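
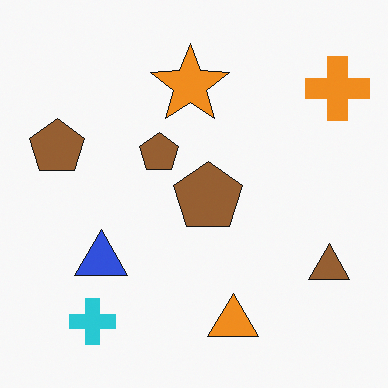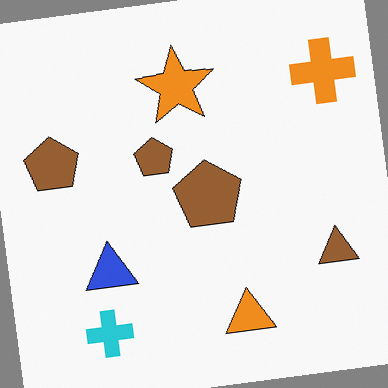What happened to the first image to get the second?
Rotated counter-clockwise by a few degrees.

Every shape is tilted by the same angle and the image corners show triangular fill wedges — a whole-image rotation by a non-right angle.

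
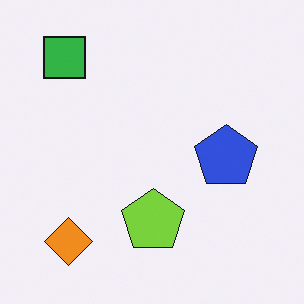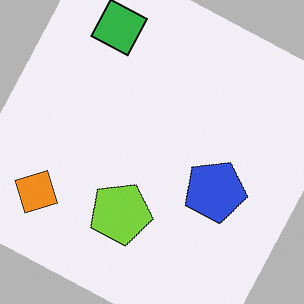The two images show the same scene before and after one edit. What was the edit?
Rotated clockwise by a clearly visible amount.

Every shape is tilted by the same angle and the image corners show triangular fill wedges — a whole-image rotation by a non-right angle.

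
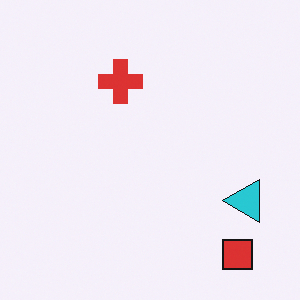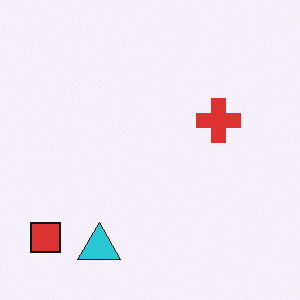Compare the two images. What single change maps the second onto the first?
Rotated 90° counter-clockwise.

The red square sits in the bottom-left of the second image and the bottom-right of the first — consistent with a whole-image 90° counter-clockwise rotation.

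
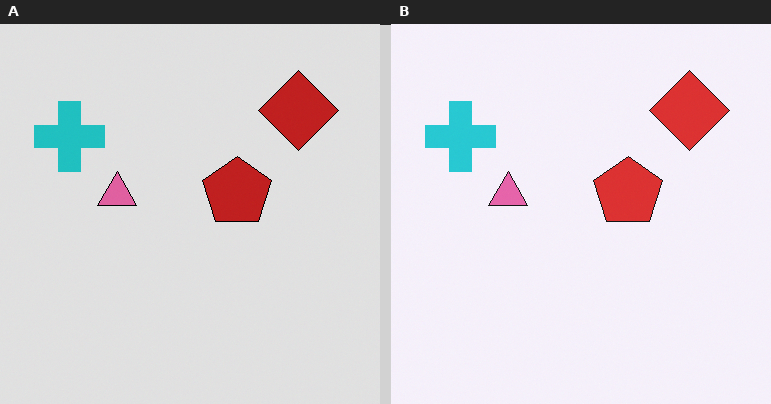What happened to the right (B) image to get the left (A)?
It was moderately posterized.

Each flat color has snapped to a coarser quantized level — most visibly, the near-white background has dropped to a flat grey.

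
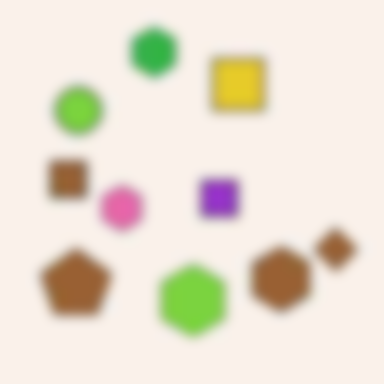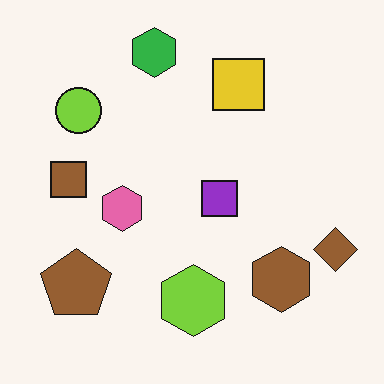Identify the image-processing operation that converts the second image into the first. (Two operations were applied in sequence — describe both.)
The image was heavily JPEG-compressed with obvious blocking artifacts, then strongly gaussian-blurred.

Blocky 8×8 compression artifacts appear around shape edges and the flat background shows ringing — characteristic JPEG degradation. Shape edges and outlines are uniformly softened across the whole image.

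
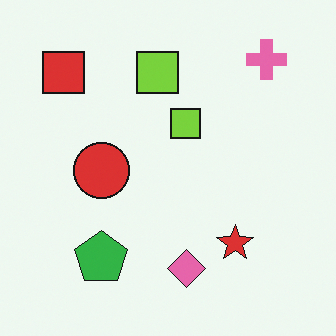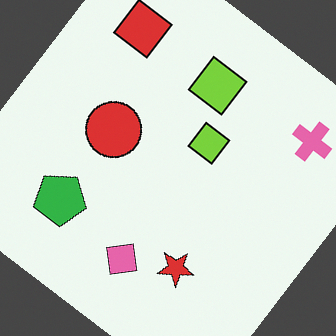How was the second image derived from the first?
It was rotated clockwise by a large amount — several tens of degrees.

Every shape is tilted by the same angle and the image corners show triangular fill wedges — a whole-image rotation by a non-right angle.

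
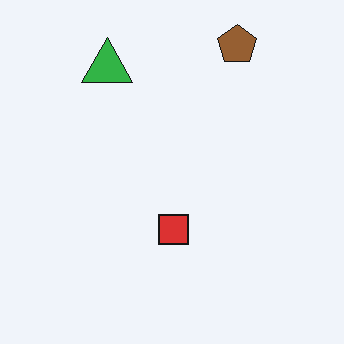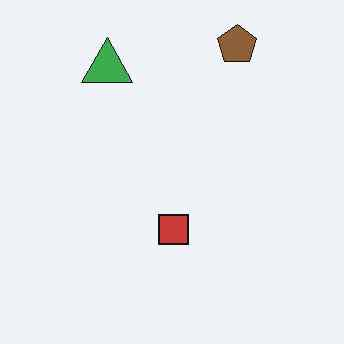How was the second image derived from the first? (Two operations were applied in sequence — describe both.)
The second image is the first JPEG-compressed with visible artifacts, then slightly desaturated.

Blocky 8×8 compression artifacts appear around shape edges and the flat background shows ringing — characteristic JPEG degradation. All colors are more muted and greyish — a global saturation change.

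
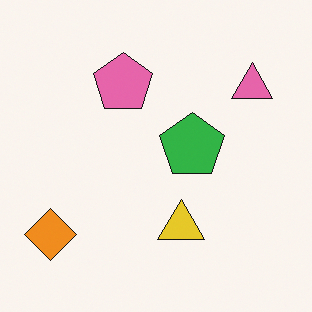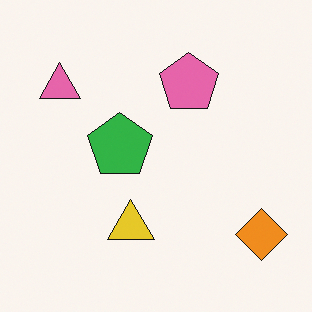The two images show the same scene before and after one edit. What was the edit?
The image was flipped horizontally (left ↔ right).

The orange diamond is in the bottom-left of the first image and the bottom-right of the second — shapes on opposite sides of the vertical midline have swapped in a mirror flip.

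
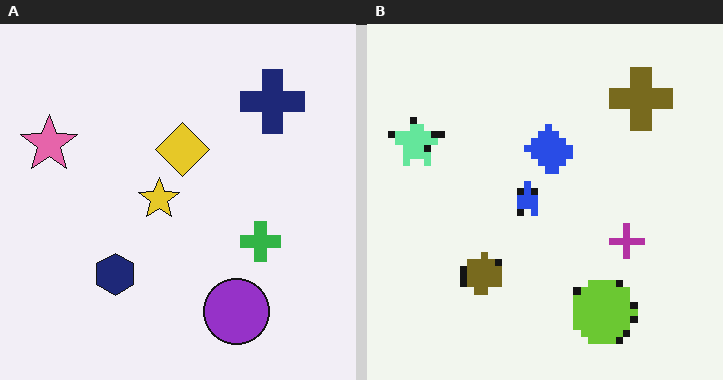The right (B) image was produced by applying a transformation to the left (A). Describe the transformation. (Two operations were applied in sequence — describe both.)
Hue-shifted by a large amount, then moderately pixelated.

Every shape's color has rotated by the same amount around the hue wheel — a uniform hue shift. Shapes are reduced to large square blocks; fine edges and outlines are lost — a downscale-then-upscale (mosaic) effect.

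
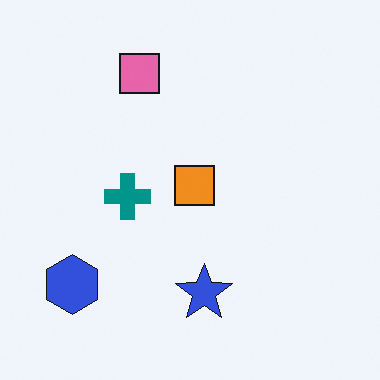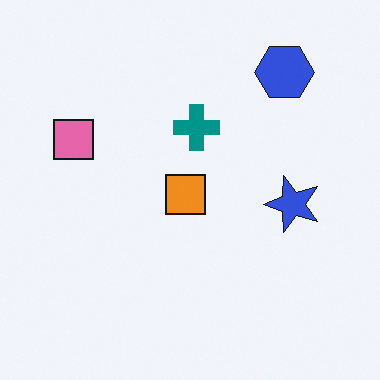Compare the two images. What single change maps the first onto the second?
The second image is the first transposed (reflected across the top-left ↔ bottom-right diagonal).

Shapes have swapped their row and column positions — what was in the top-right is now in the bottom-left — a diagonal reflection.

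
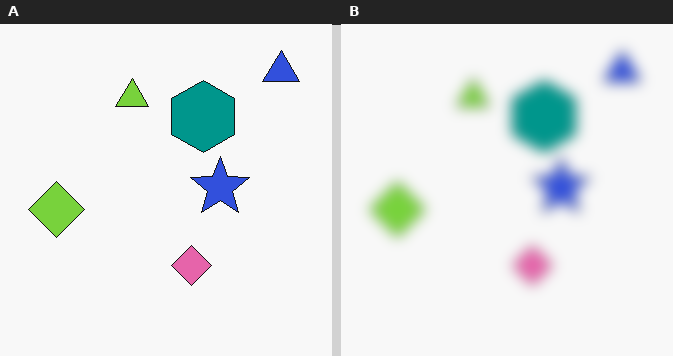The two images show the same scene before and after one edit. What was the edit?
The image was heavily blurred.

Shape edges and outlines are uniformly softened across the whole image.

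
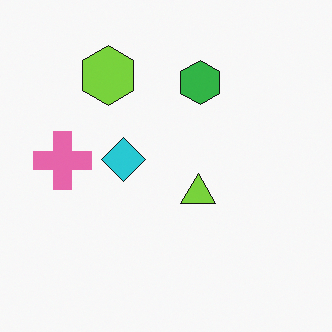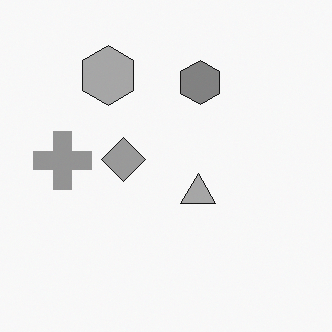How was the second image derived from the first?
Converted to grayscale.

All color is removed — every shape is now a shade of grey.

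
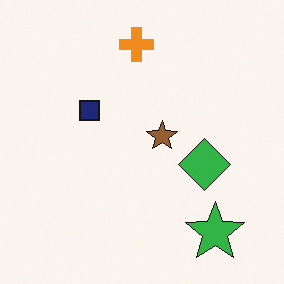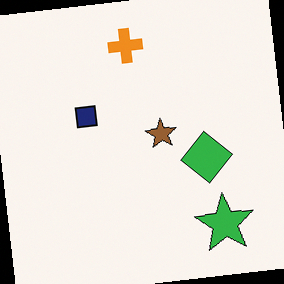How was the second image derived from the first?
This is the original image rotated counter-clockwise by a small amount.

Every shape is tilted by the same angle and the image corners show triangular fill wedges — a whole-image rotation by a non-right angle.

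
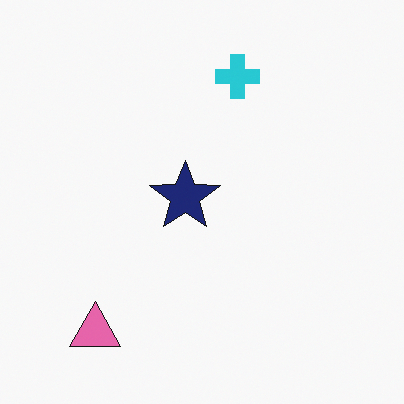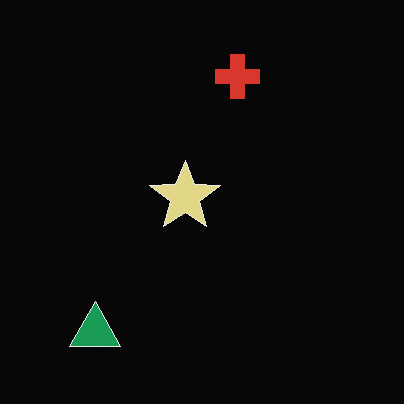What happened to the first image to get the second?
The transformation is: color-inverted (negative).

The light background has become dark and every shape's color is its complement — a photographic negative.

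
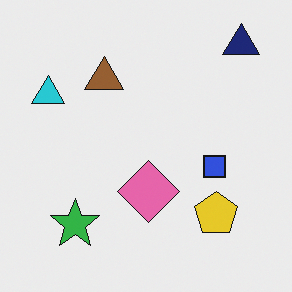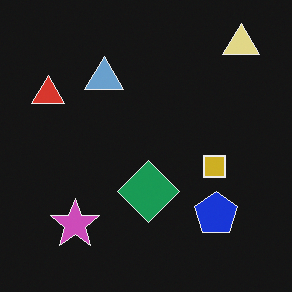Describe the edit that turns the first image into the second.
It was color-inverted (negative).

The light background has become dark and every shape's color is its complement — a photographic negative.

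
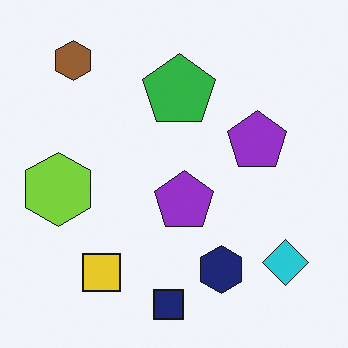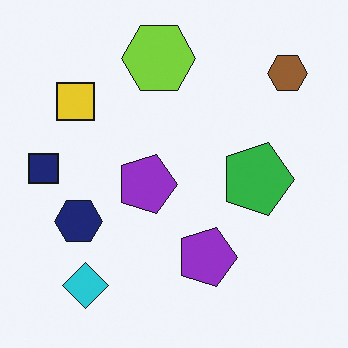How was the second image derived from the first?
It was rotated 90° clockwise.

The brown hexagon sits in the top-left of the first image and the top-right of the second — consistent with a whole-image 90° clockwise rotation.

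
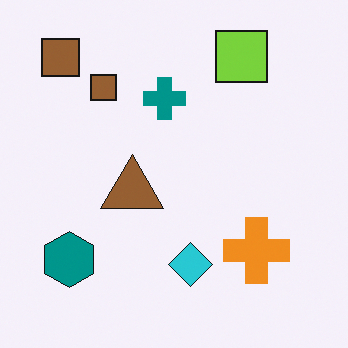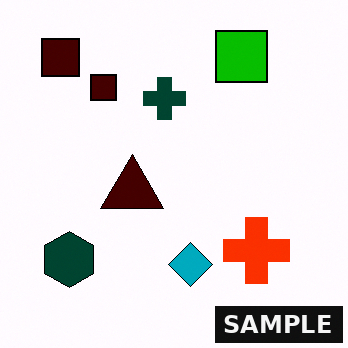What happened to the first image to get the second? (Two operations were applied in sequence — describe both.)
The image was boosted in contrast, then watermarked with the text "SAMPLE" in the lower-right corner.

Tones are pushed away from mid-grey across the whole image — a global contrast change. A dark label reading "SAMPLE" appears in the lower-right corner.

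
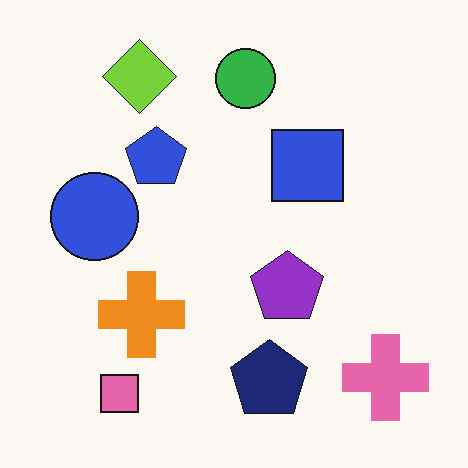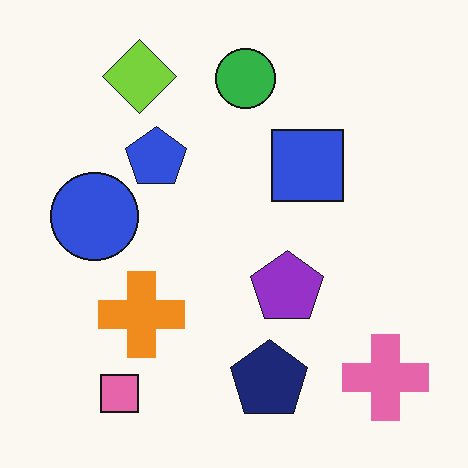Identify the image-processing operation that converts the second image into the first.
It was JPEG-compressed with visible artifacts.

Blocky 8×8 compression artifacts appear around shape edges and the flat background shows ringing — characteristic JPEG degradation.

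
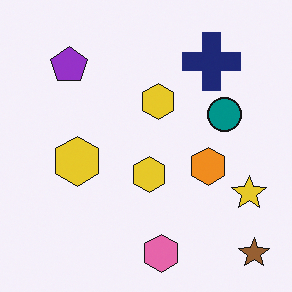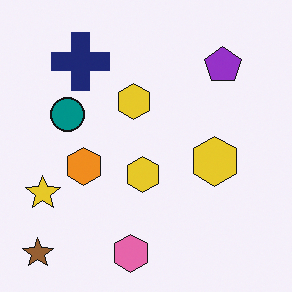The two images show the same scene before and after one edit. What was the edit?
The second image is the first flipped horizontally (left ↔ right).

The brown star is in the bottom-right of the first image and the bottom-left of the second — shapes on opposite sides of the vertical midline have swapped in a mirror flip.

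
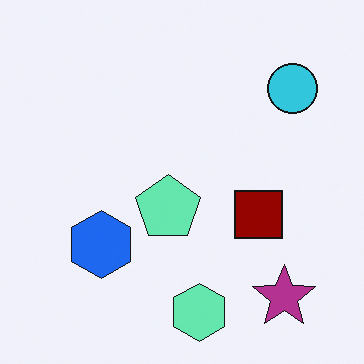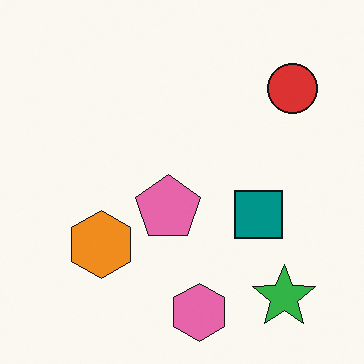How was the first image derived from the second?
It was hue-shifted through roughly half the color wheel.

Every shape's color has rotated by the same amount around the hue wheel — a uniform hue shift.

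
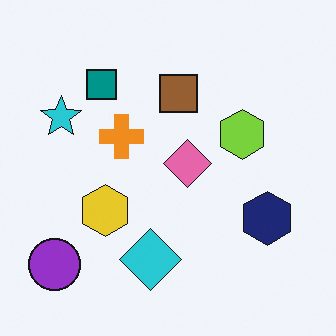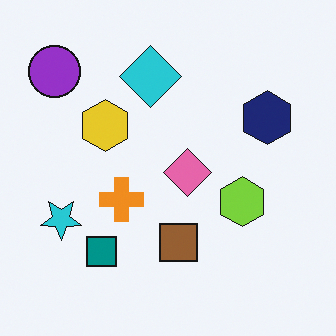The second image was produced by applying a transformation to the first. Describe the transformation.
The transformation is: flipped vertically (top ↔ bottom).

The purple circle is in the bottom-left of the first image and the top-left of the second — shapes on opposite sides of the horizontal midline have swapped in a mirror flip.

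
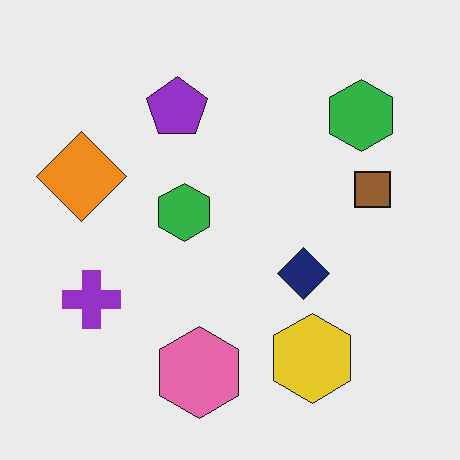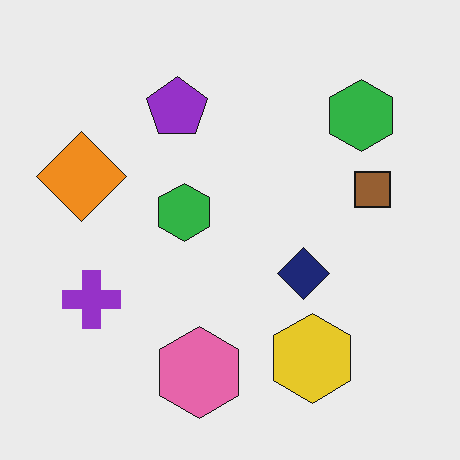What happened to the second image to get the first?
The image was JPEG-compressed with visible artifacts.

Blocky 8×8 compression artifacts appear around shape edges and the flat background shows ringing — characteristic JPEG degradation.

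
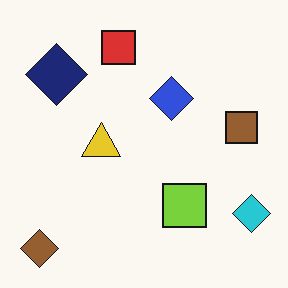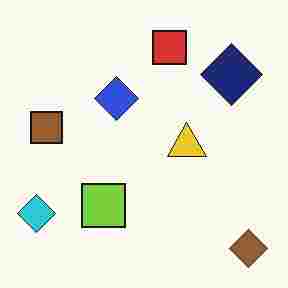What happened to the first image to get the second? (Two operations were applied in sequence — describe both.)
The second image is the first heavily JPEG-compressed with obvious blocking artifacts, then flipped horizontally (left ↔ right).

Blocky 8×8 compression artifacts appear around shape edges and the flat background shows ringing — characteristic JPEG degradation. The cyan diamond is in the bottom-right of the first image and the bottom-left of the second — shapes on opposite sides of the vertical midline have swapped in a mirror flip.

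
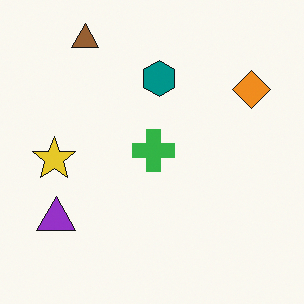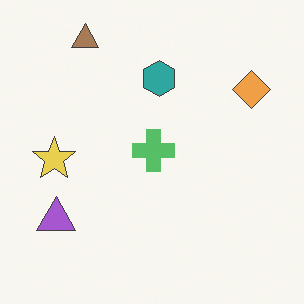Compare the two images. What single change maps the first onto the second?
The transformation is: given slightly reduced contrast.

Tones are pushed toward mid-grey across the whole image — a global contrast change.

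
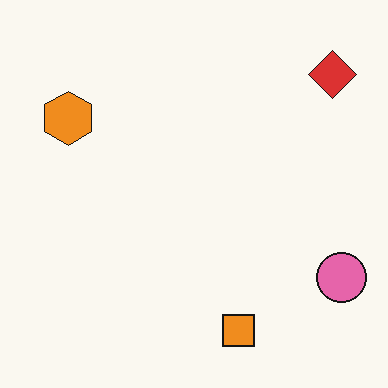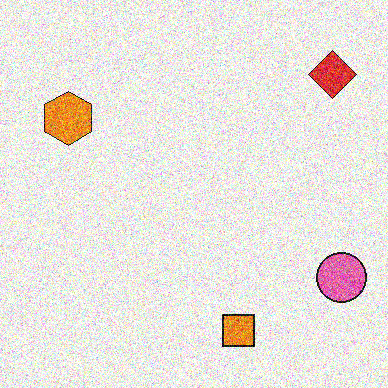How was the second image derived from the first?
Degraded with a thick layer of grain.

Random speckle covers the whole image, including the flat background.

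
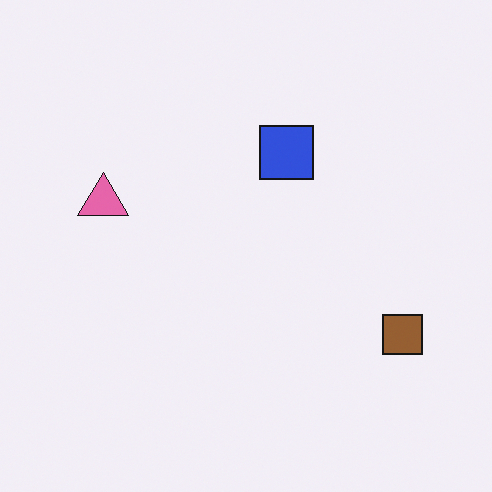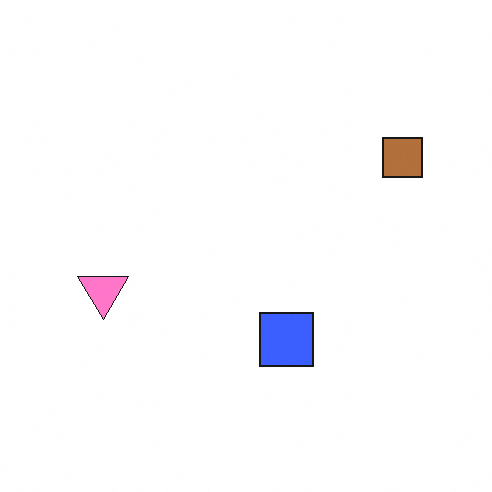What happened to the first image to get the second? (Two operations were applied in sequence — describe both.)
The second image is the first flipped vertically (top ↔ bottom), then slightly brightened.

The blue square is in the top of the first image and the bottom of the second — shapes on opposite sides of the horizontal midline have swapped in a mirror flip. Every pixel — background and shapes alike — is uniformly brightened.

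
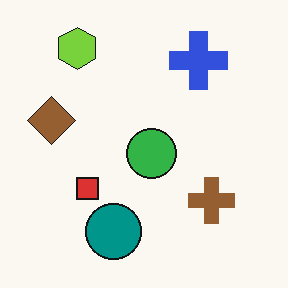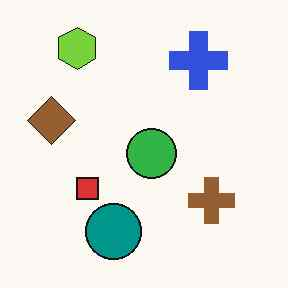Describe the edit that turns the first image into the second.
This is the original image JPEG-compressed with visible artifacts.

Blocky 8×8 compression artifacts appear around shape edges and the flat background shows ringing — characteristic JPEG degradation.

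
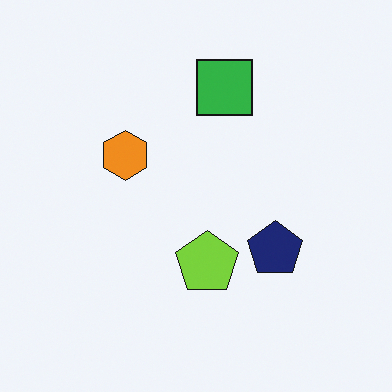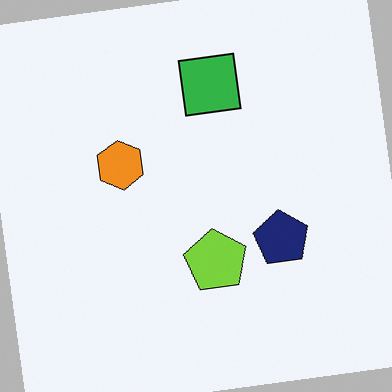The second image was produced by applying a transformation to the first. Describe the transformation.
This is the original image rotated counter-clockwise by a slight angle.

Every shape is tilted by the same angle and the image corners show triangular fill wedges — a whole-image rotation by a non-right angle.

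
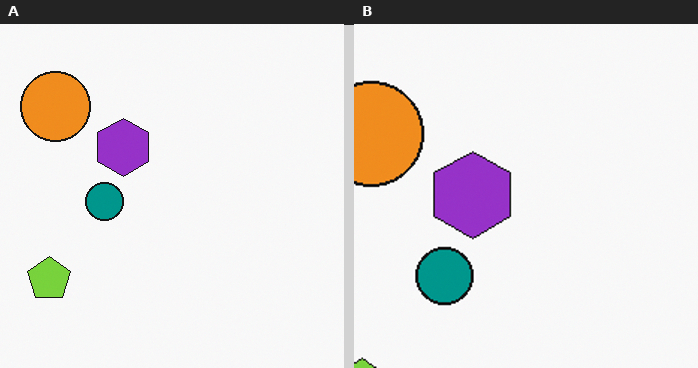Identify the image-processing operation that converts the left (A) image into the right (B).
The transformation is: cropped slightly and scaled back up.

The visible shapes are larger and the field of view is narrower; shapes near the original edges may be partly or wholly outside the frame — a crop-and-rescale.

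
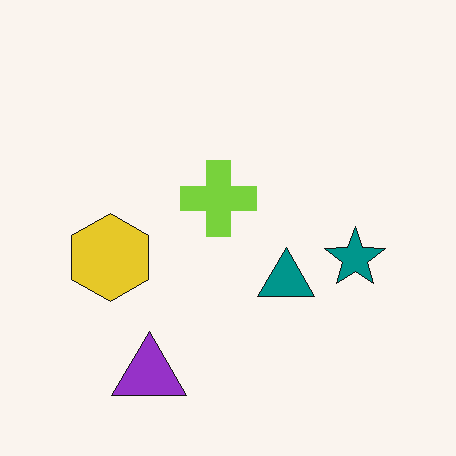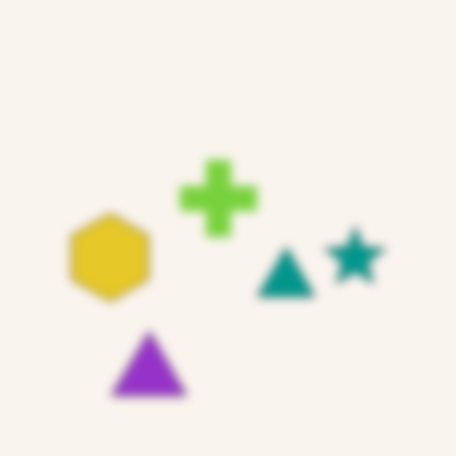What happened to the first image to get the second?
The second image is the first strongly gaussian-blurred.

Shape edges and outlines are uniformly softened across the whole image.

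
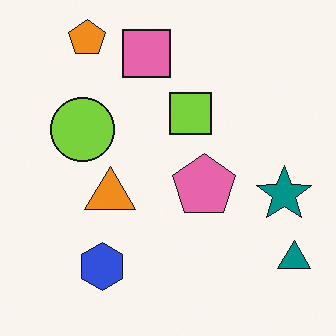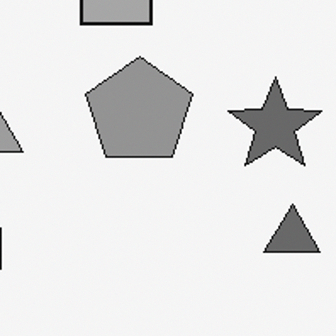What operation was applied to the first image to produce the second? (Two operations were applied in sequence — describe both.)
The image was converted to grayscale, then cropped tightly and scaled back up.

All color is removed — every shape is now a shade of grey. The visible shapes are larger and the field of view is narrower; shapes near the original edges may be partly or wholly outside the frame — a crop-and-rescale.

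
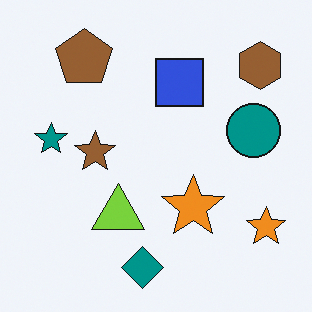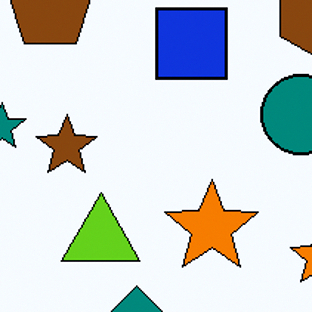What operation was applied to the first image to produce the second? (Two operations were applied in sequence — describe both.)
The transformation is: cropped slightly and scaled back up, then given slightly increased contrast.

The visible shapes are larger and the field of view is narrower; shapes near the original edges may be partly or wholly outside the frame — a crop-and-rescale. Tones are pushed away from mid-grey across the whole image — a global contrast change.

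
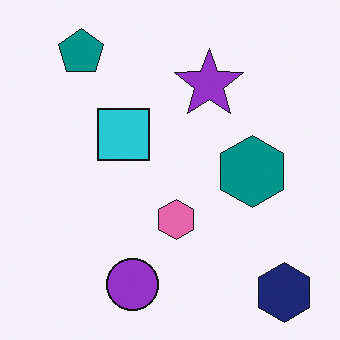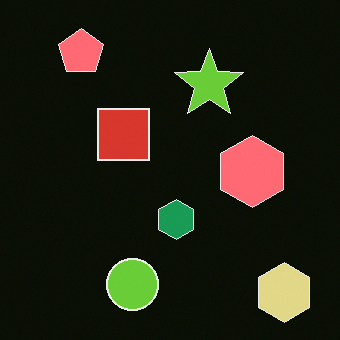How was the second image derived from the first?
The second image is the first color-inverted (negative).

The light background has become dark and every shape's color is its complement — a photographic negative.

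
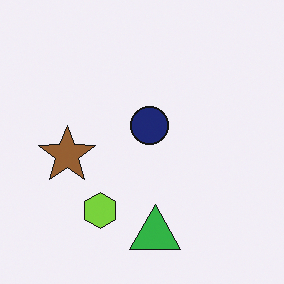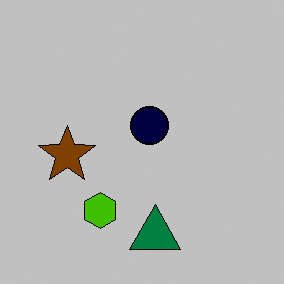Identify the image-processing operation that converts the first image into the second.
This is the original image aggressively posterized.

Each flat color has snapped to a coarser quantized level — most visibly, the near-white background has dropped to a flat grey.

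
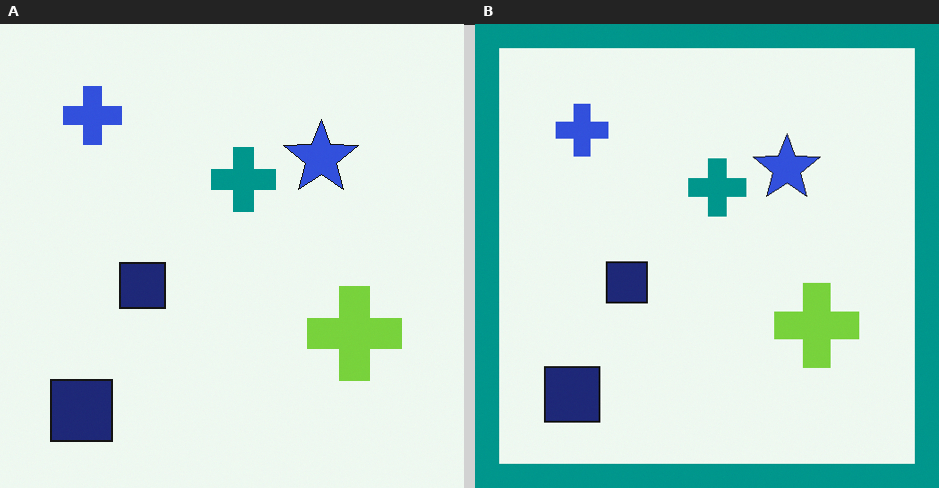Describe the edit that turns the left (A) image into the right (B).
The right (B) image is the left (A) framed with a teal border.

A solid teal frame runs around the edge of the right (B) image, with the content slightly shrunk inside it.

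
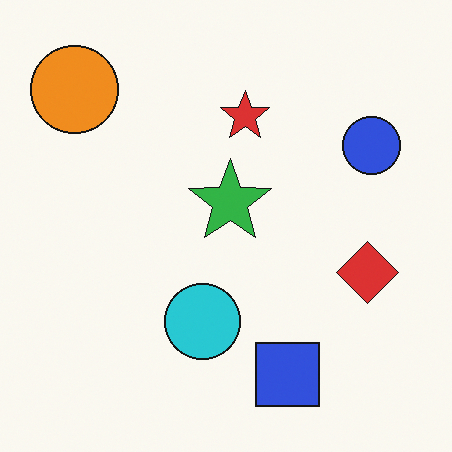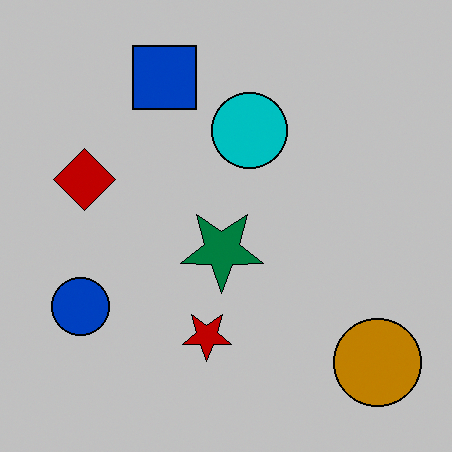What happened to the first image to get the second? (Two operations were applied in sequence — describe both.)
This is the original image aggressively posterized, then rotated 180°.

Each flat color has snapped to a coarser quantized level — most visibly, the near-white background has dropped to a flat grey. The orange circle sits in the top-left of the first image and the bottom-right of the second — consistent with a whole-image 180° rotation.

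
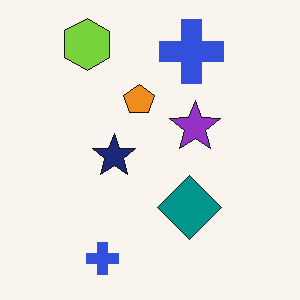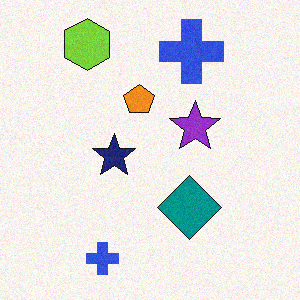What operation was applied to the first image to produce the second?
This is the original image degraded with subtle gaussian noise.

Random speckle covers the whole image, including the flat background.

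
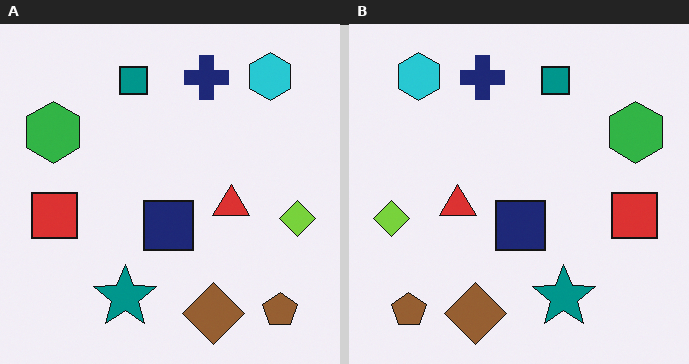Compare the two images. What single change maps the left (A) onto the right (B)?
It was flipped horizontally (left ↔ right).

The lime diamond is in the right of the left (A) image and the left of the right (B) — shapes on opposite sides of the vertical midline have swapped in a mirror flip.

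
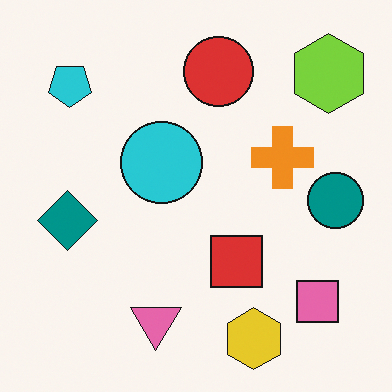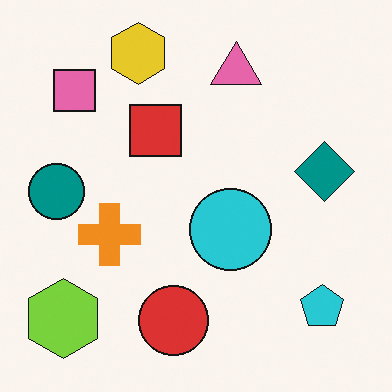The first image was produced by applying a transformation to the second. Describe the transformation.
This is the original image rotated 180°.

The lime hexagon sits in the bottom-left of the second image and the top-right of the first — consistent with a whole-image 180° rotation.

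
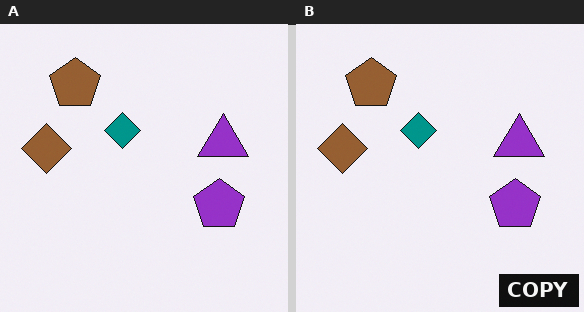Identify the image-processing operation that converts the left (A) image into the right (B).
The image was watermarked with the text "COPY" in the lower-right corner.

A dark label reading "COPY" appears in the lower-right corner.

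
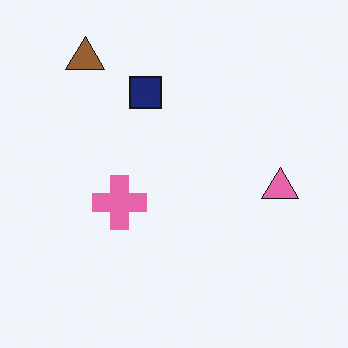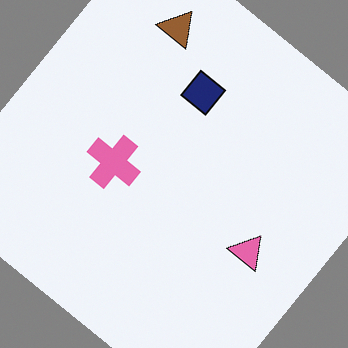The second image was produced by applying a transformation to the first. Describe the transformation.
Rotated clockwise by a large amount — several tens of degrees.

Every shape is tilted by the same angle and the image corners show triangular fill wedges — a whole-image rotation by a non-right angle.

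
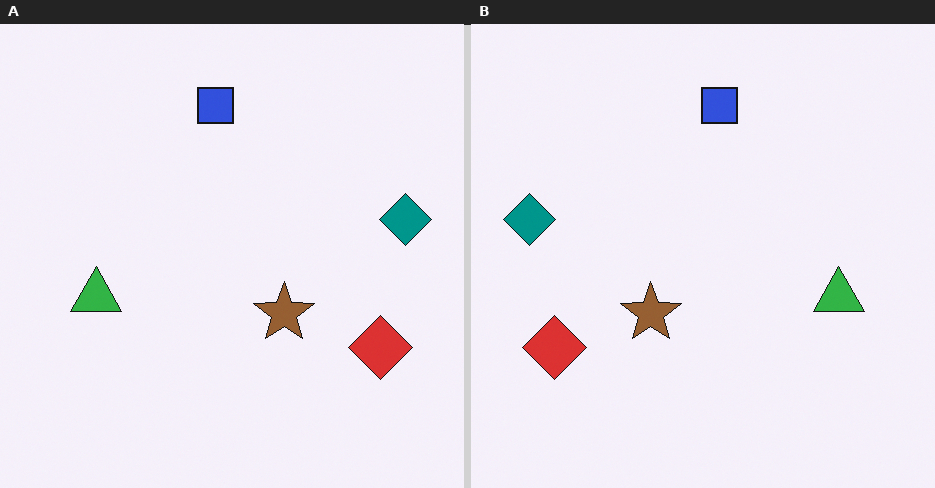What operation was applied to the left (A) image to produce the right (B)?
It was flipped horizontally (left ↔ right).

The teal diamond is in the right of the left (A) image and the left of the right (B) — shapes on opposite sides of the vertical midline have swapped in a mirror flip.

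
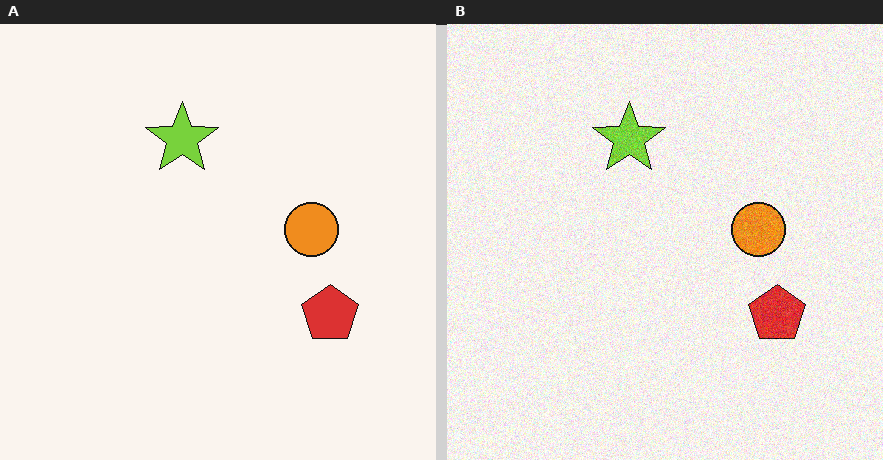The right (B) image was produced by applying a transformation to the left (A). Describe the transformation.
Degraded with visible gaussian noise.

Random speckle covers the whole image, including the flat background.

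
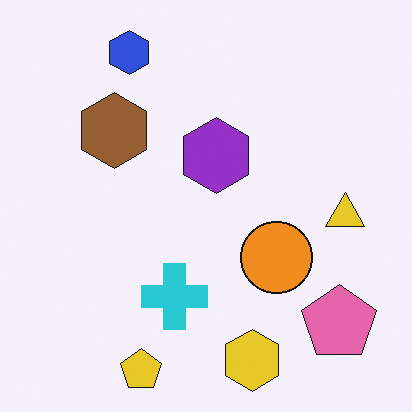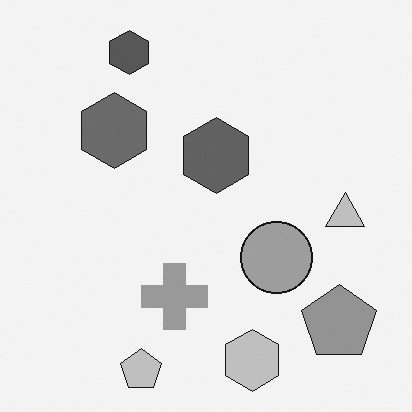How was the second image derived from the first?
The second image is the first converted to grayscale.

All color is removed — every shape is now a shade of grey.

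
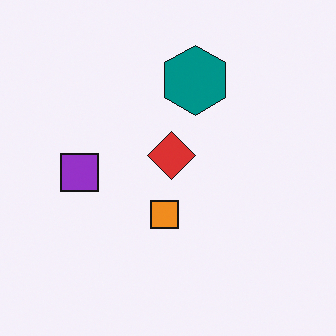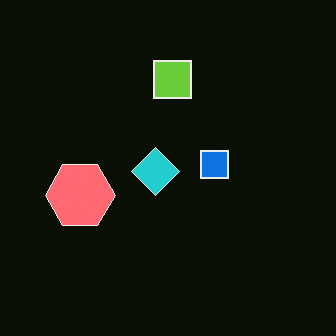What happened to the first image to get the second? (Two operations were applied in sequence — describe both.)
The transformation is: transposed (reflected across the top-left ↔ bottom-right diagonal), then color-inverted (negative).

Shapes have swapped their row and column positions — what was in the top-right is now in the bottom-left — a diagonal reflection. The light background has become dark and every shape's color is its complement — a photographic negative.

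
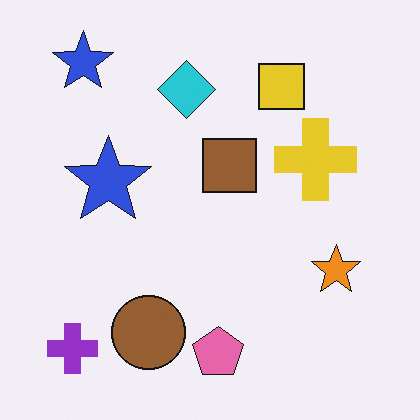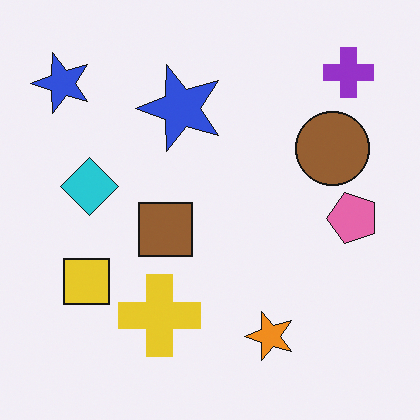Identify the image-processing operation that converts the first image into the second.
This is the original image transposed (reflected across the top-left ↔ bottom-right diagonal).

Shapes have swapped their row and column positions — what was in the top-right is now in the bottom-left — a diagonal reflection.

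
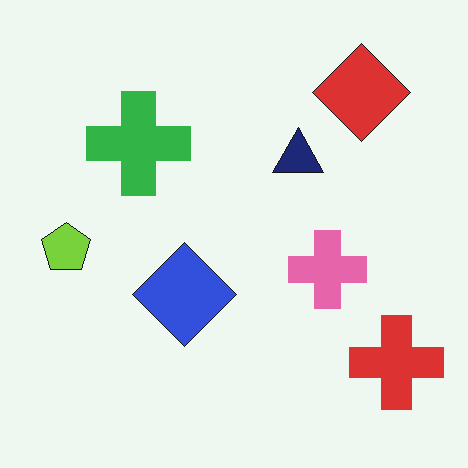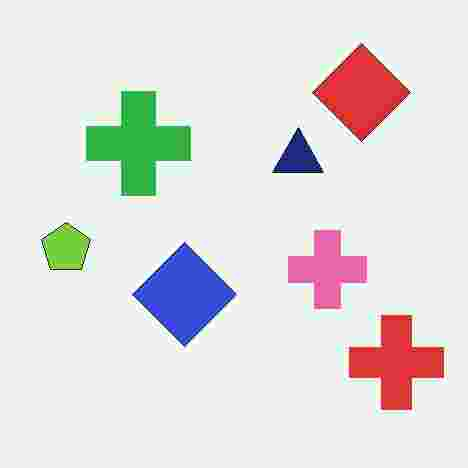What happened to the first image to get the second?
It was heavily JPEG-compressed with obvious blocking artifacts.

Blocky 8×8 compression artifacts appear around shape edges and the flat background shows ringing — characteristic JPEG degradation.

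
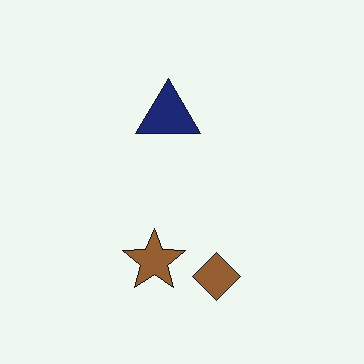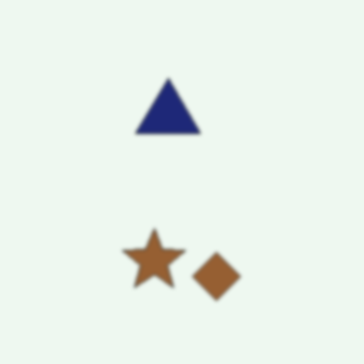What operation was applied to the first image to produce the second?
This is the original image lightly blurred.

Shape edges and outlines are uniformly softened across the whole image.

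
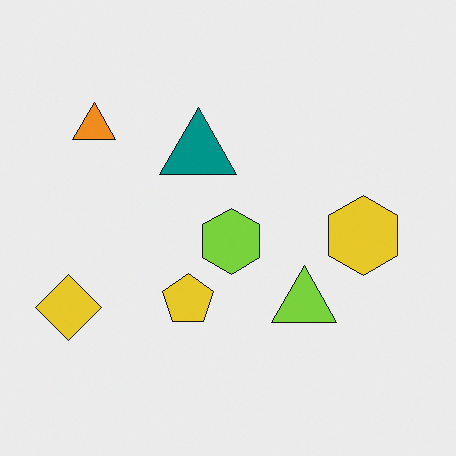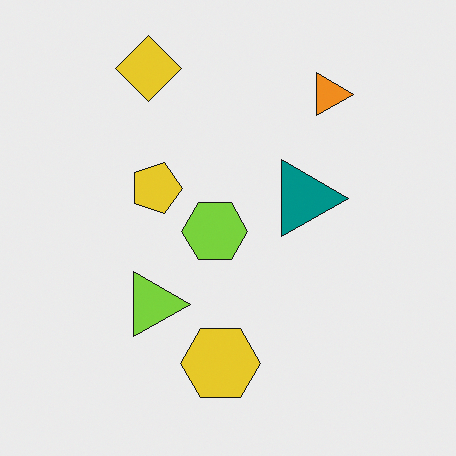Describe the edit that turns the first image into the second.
The transformation is: rotated 90° clockwise.

The yellow diamond sits in the bottom-left of the first image and the top-left of the second — consistent with a whole-image 90° clockwise rotation.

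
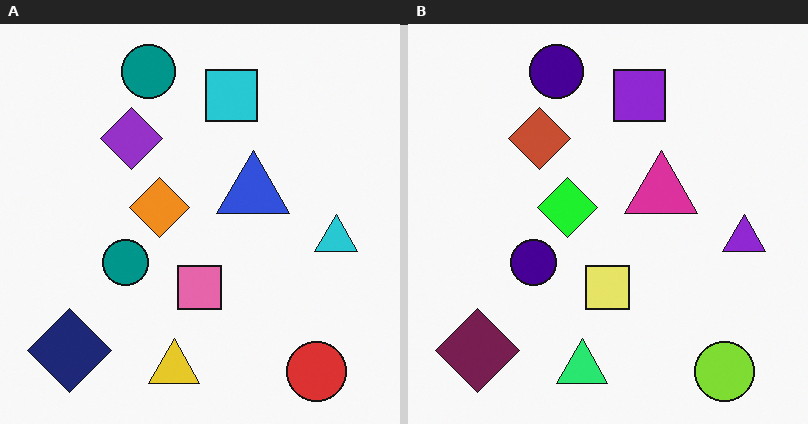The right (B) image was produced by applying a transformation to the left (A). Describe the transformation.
It was hue-shifted by a moderate amount.

Every shape's color has rotated by the same amount around the hue wheel — a uniform hue shift.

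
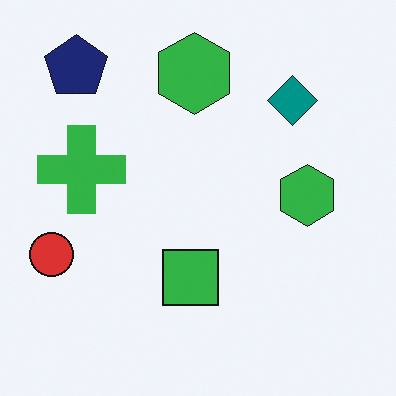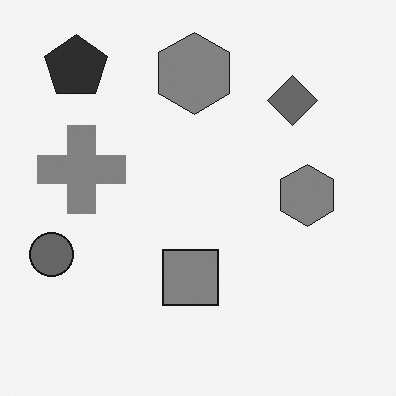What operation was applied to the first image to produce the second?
It was converted to grayscale.

All color is removed — every shape is now a shade of grey.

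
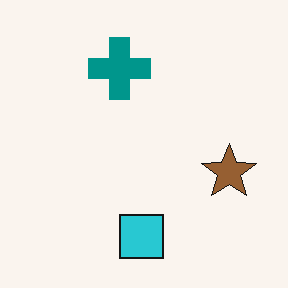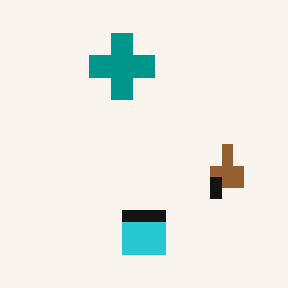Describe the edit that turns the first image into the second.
The image was coarsely pixelated.

Shapes are reduced to large square blocks; fine edges and outlines are lost — a downscale-then-upscale (mosaic) effect.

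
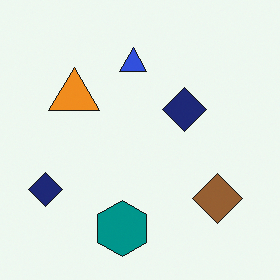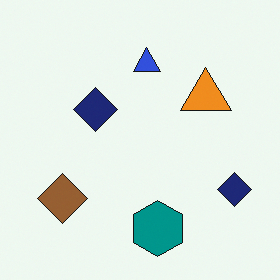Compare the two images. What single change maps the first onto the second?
The image was flipped horizontally (left ↔ right).

The brown diamond is in the bottom-right of the first image and the bottom-left of the second — shapes on opposite sides of the vertical midline have swapped in a mirror flip.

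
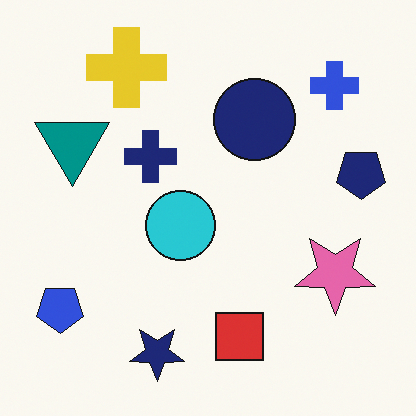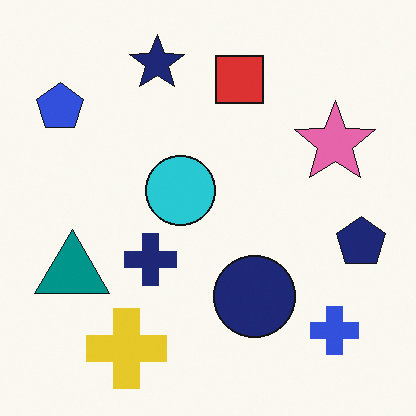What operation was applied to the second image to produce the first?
The first image is the second flipped vertically (top ↔ bottom).

The navy star is in the top of the second image and the bottom of the first — shapes on opposite sides of the horizontal midline have swapped in a mirror flip.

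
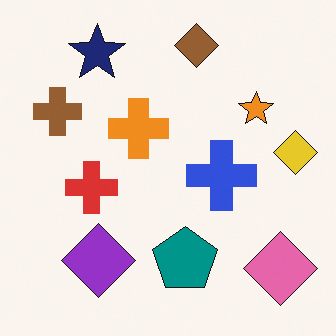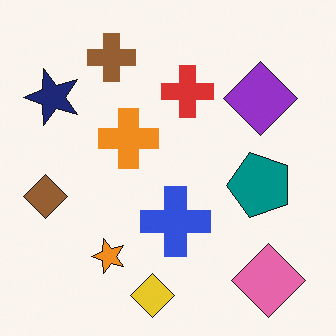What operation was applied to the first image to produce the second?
The second image is the first transposed (reflected across the top-left ↔ bottom-right diagonal).

Shapes have swapped their row and column positions — what was in the top-right is now in the bottom-left — a diagonal reflection.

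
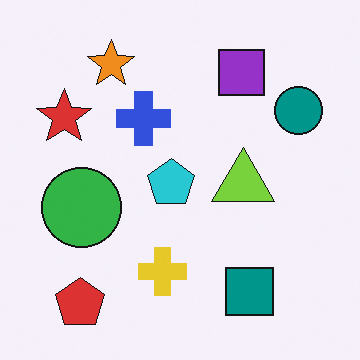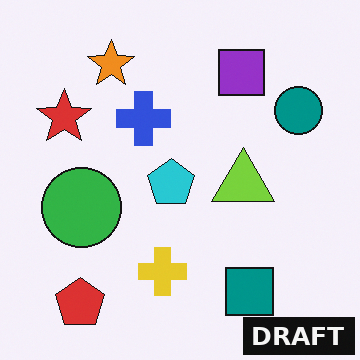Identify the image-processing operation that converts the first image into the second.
The image was watermarked with the text "DRAFT" in the lower-right corner.

A dark label reading "DRAFT" appears in the lower-right corner.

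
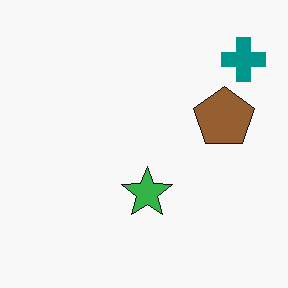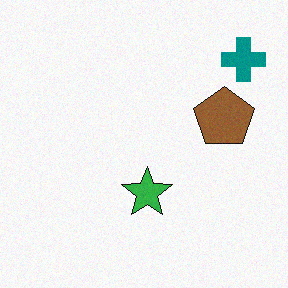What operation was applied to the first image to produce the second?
Degraded with a light layer of grain.

Random speckle covers the whole image, including the flat background.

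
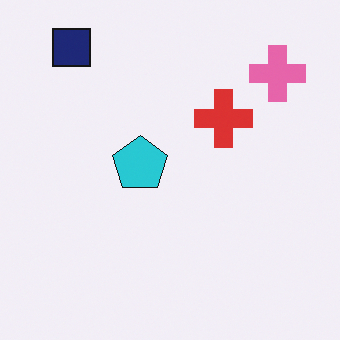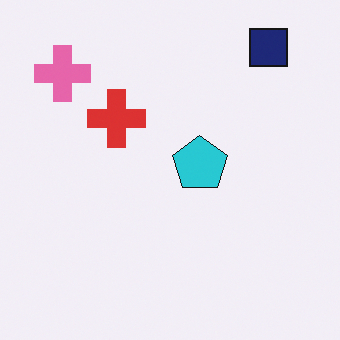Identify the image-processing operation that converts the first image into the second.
Flipped horizontally (left ↔ right).

The pink cross is in the top-right of the first image and the top-left of the second — shapes on opposite sides of the vertical midline have swapped in a mirror flip.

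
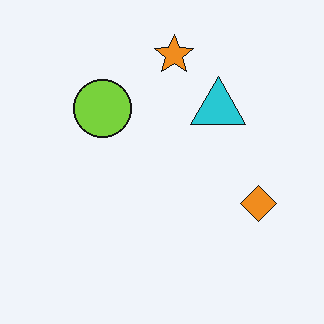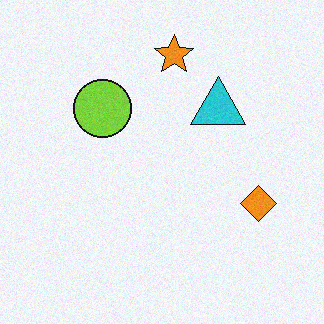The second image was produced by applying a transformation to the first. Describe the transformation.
The transformation is: degraded with a light layer of grain.

Random speckle covers the whole image, including the flat background.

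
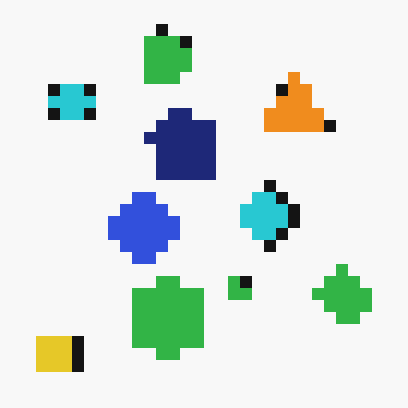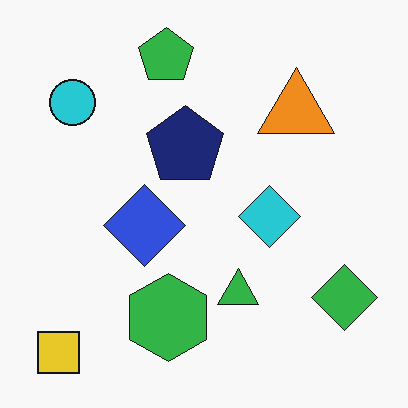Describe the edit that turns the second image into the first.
It was coarsely pixelated.

Shapes are reduced to large square blocks; fine edges and outlines are lost — a downscale-then-upscale (mosaic) effect.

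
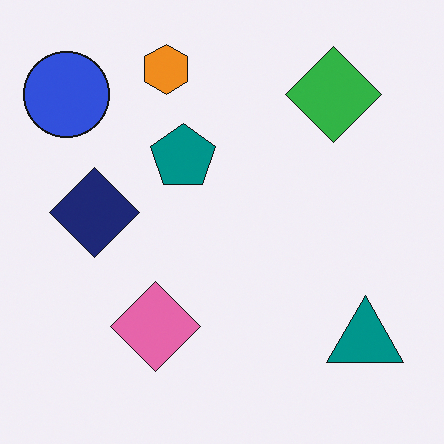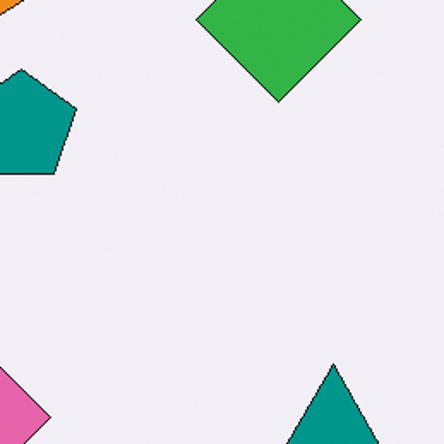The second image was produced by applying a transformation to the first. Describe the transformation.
Cropped to a noticeably smaller region and rescaled.

The visible shapes are larger and the field of view is narrower; shapes near the original edges may be partly or wholly outside the frame — a crop-and-rescale.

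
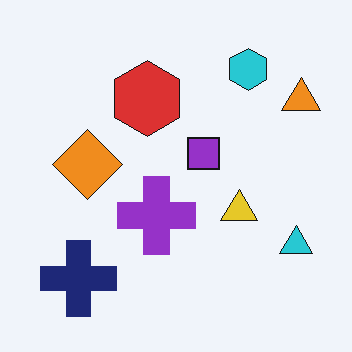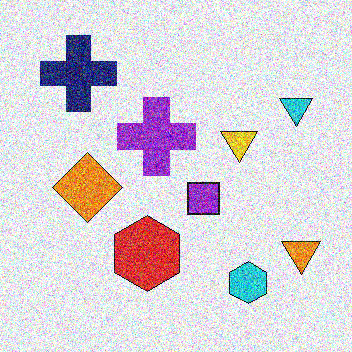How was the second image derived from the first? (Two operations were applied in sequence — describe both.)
The image was flipped vertically (top ↔ bottom), then degraded with strong gaussian noise.

The cyan hexagon is in the top-right of the first image and the bottom-right of the second — shapes on opposite sides of the horizontal midline have swapped in a mirror flip. Random speckle covers the whole image, including the flat background.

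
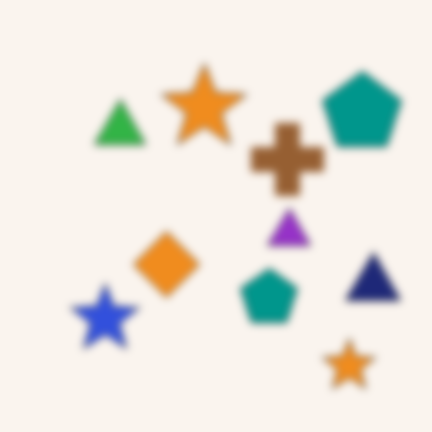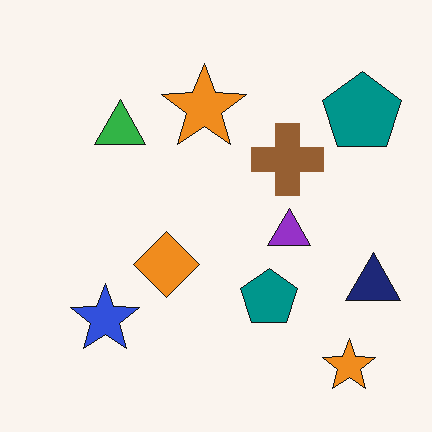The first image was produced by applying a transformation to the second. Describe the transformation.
The image was moderately blurred.

Shape edges and outlines are uniformly softened across the whole image.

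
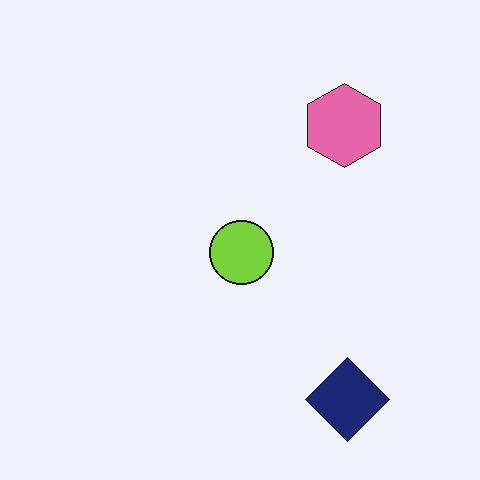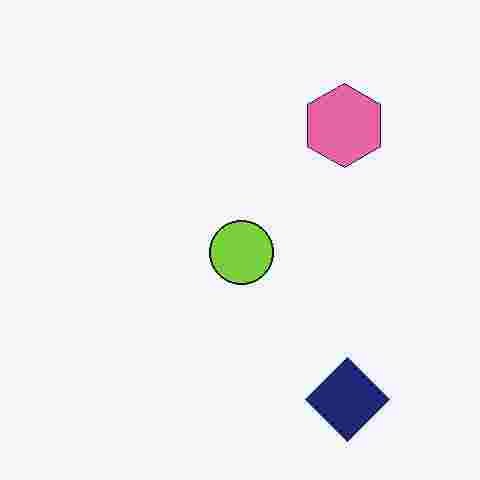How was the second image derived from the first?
Heavily JPEG-compressed with obvious blocking artifacts.

Blocky 8×8 compression artifacts appear around shape edges and the flat background shows ringing — characteristic JPEG degradation.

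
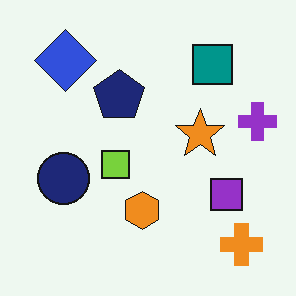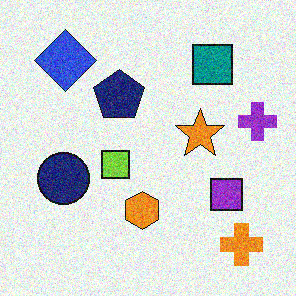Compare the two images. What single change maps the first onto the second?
This is the original image degraded with moderate additive noise.

Random speckle covers the whole image, including the flat background.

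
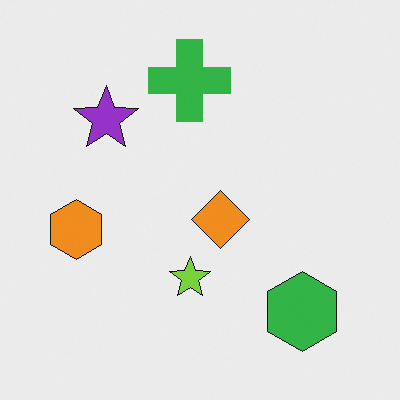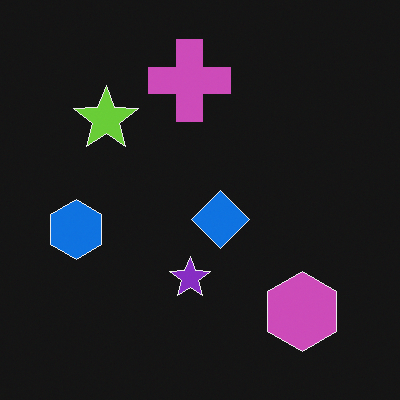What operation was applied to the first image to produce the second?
The second image is the first color-inverted (negative).

The light background has become dark and every shape's color is its complement — a photographic negative.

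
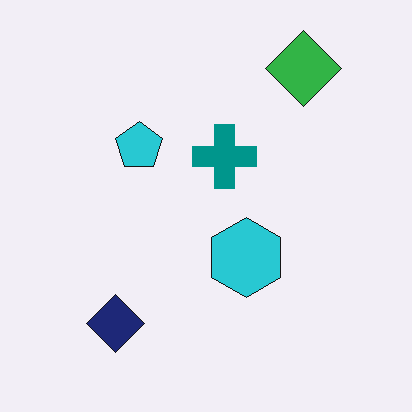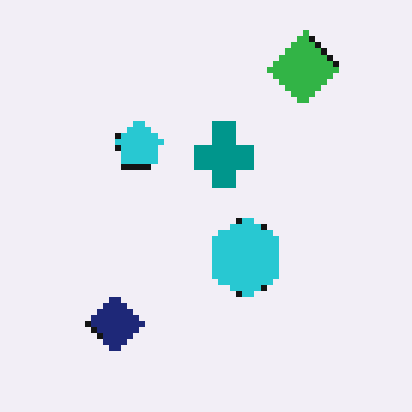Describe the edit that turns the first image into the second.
It was moderately pixelated.

Shapes are reduced to large square blocks; fine edges and outlines are lost — a downscale-then-upscale (mosaic) effect.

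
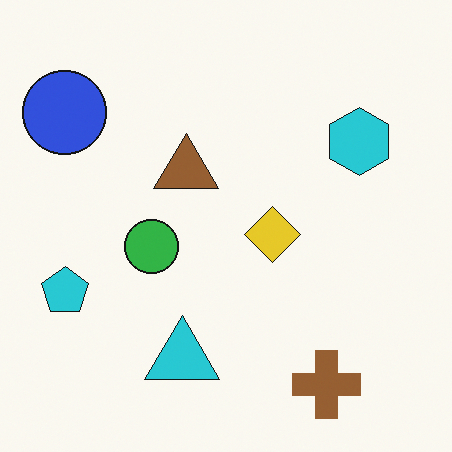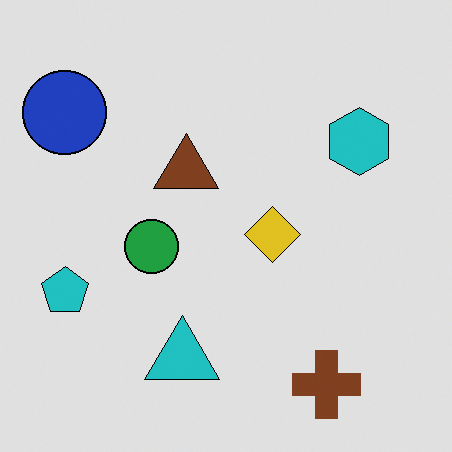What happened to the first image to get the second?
It was moderately posterized.

Each flat color has snapped to a coarser quantized level — most visibly, the near-white background has dropped to a flat grey.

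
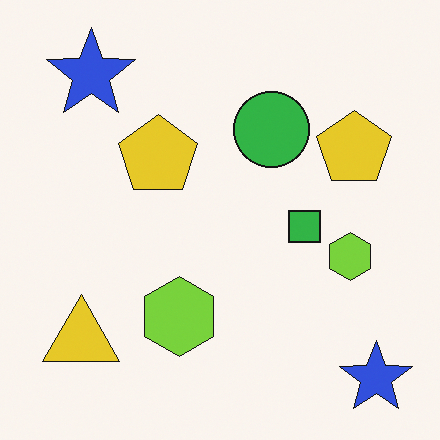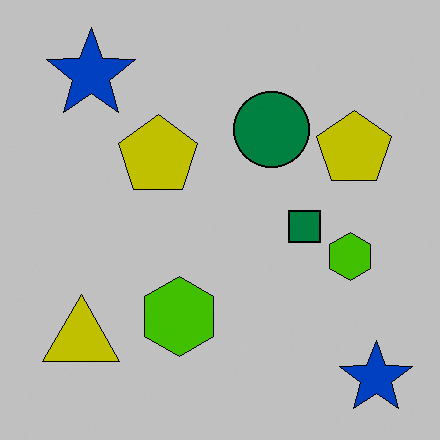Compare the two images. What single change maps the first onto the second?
The second image is the first heavily posterized to just a handful of flat colors.

Each flat color has snapped to a coarser quantized level — most visibly, the near-white background has dropped to a flat grey.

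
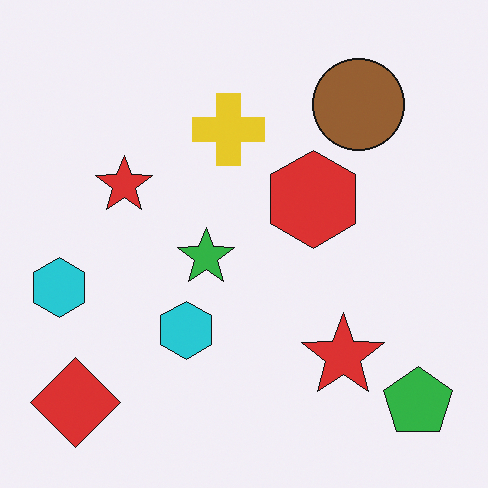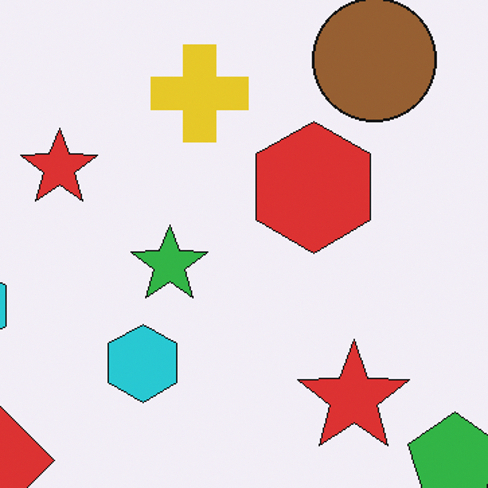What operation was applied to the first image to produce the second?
This is the original image cropped slightly and scaled back up.

The visible shapes are larger and the field of view is narrower; shapes near the original edges may be partly or wholly outside the frame — a crop-and-rescale.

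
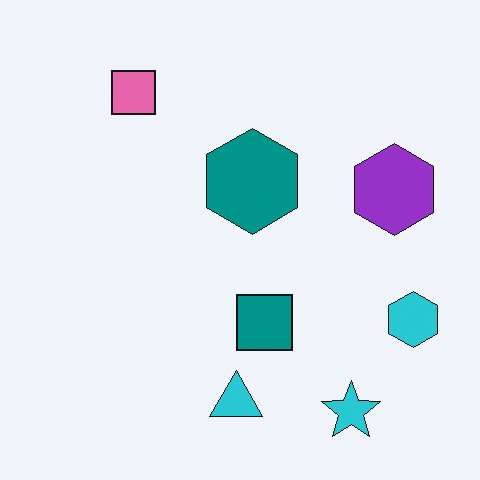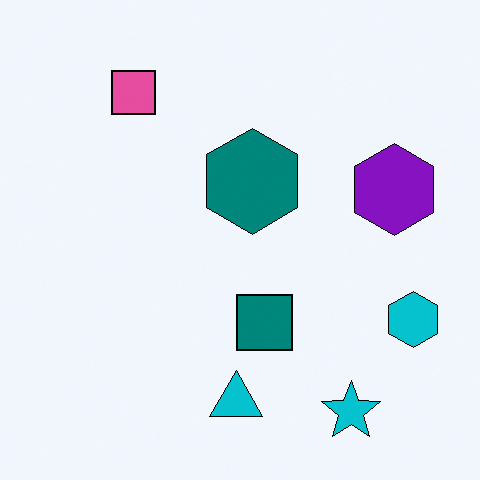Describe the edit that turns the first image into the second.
Given slightly increased contrast.

Tones are pushed away from mid-grey across the whole image — a global contrast change.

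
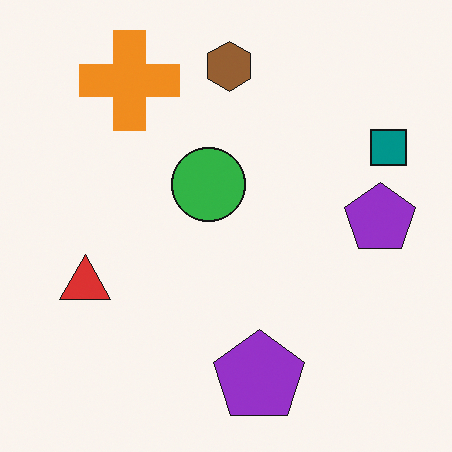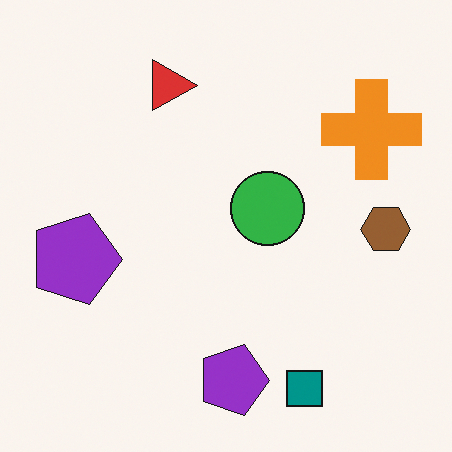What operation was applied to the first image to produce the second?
This is the original image rotated 90° clockwise.

The teal square sits in the top-right of the first image and the bottom-right of the second — consistent with a whole-image 90° clockwise rotation.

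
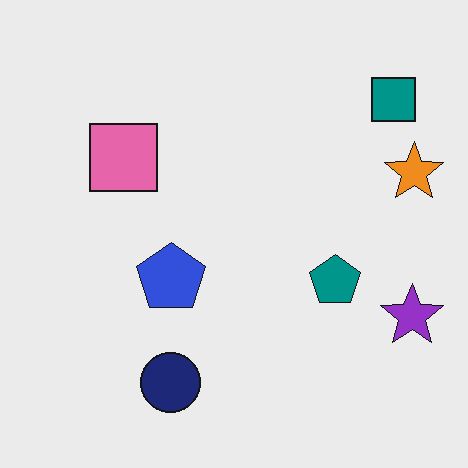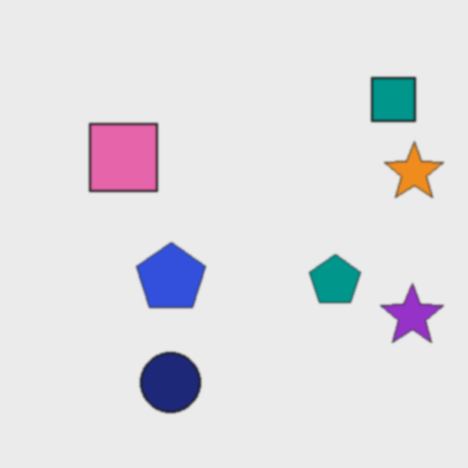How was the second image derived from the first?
This is the original image lightly blurred.

Shape edges and outlines are uniformly softened across the whole image.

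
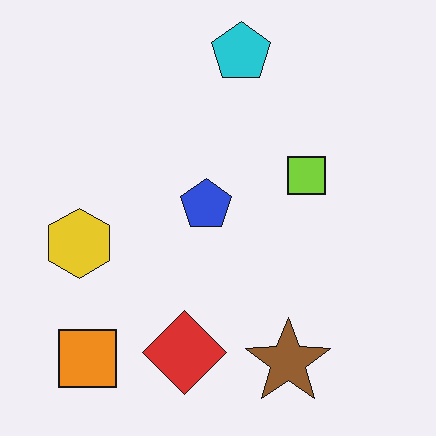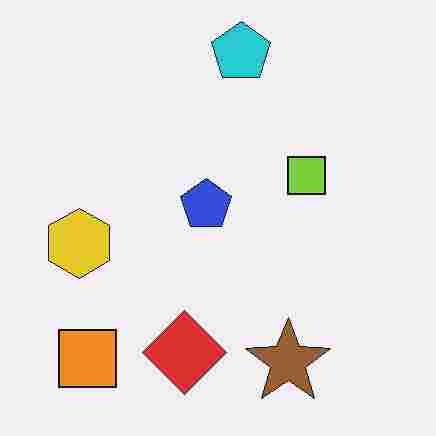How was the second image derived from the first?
The image was heavily JPEG-compressed with obvious blocking artifacts.

Blocky 8×8 compression artifacts appear around shape edges and the flat background shows ringing — characteristic JPEG degradation.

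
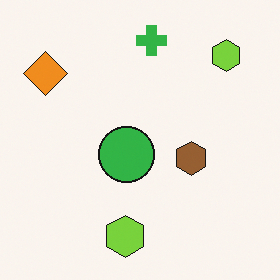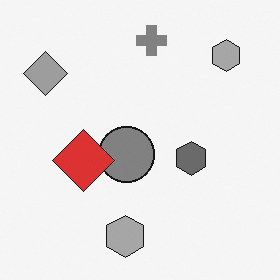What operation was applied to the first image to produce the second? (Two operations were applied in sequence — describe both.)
The image was converted to grayscale, then overlaid with an additional red diamond.

All color is removed — every shape is now a shade of grey. A red diamond appears in the second image that is absent from the first.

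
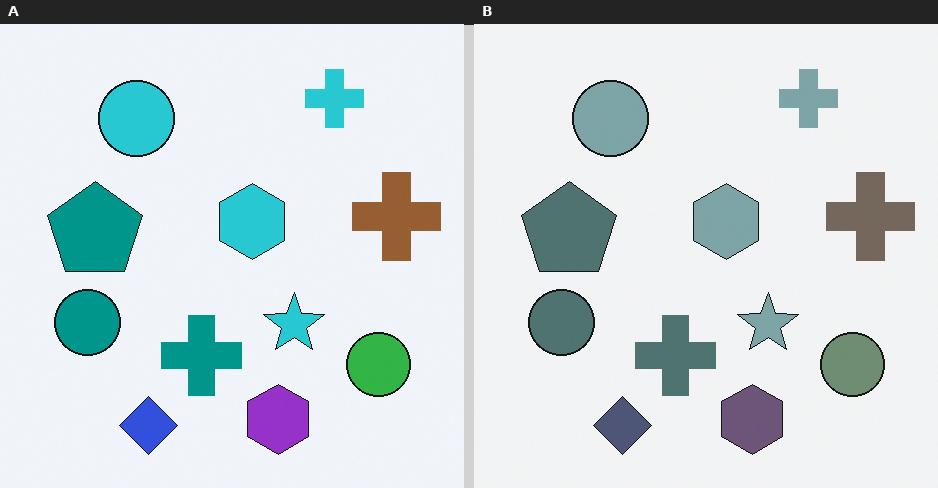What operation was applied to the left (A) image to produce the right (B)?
The image was heavily desaturated.

All colors are more muted and greyish — a global saturation change.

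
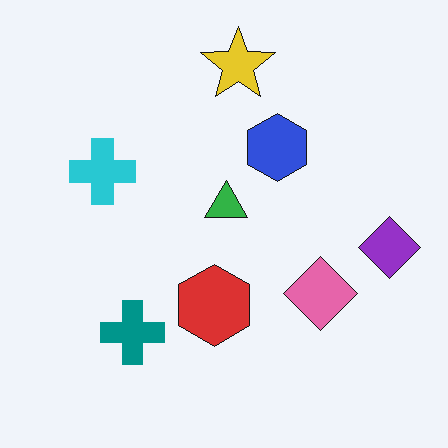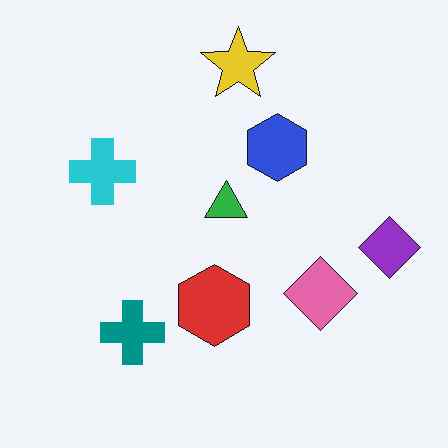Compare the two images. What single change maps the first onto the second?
The transformation is: given moderate JPEG compression.

Blocky 8×8 compression artifacts appear around shape edges and the flat background shows ringing — characteristic JPEG degradation.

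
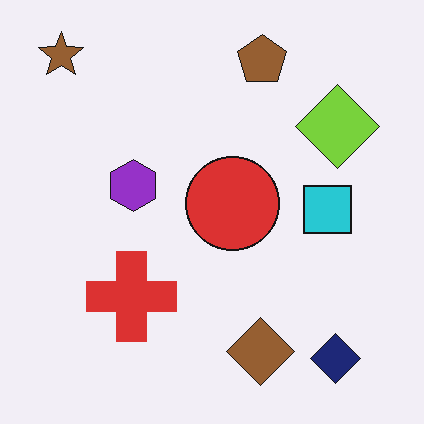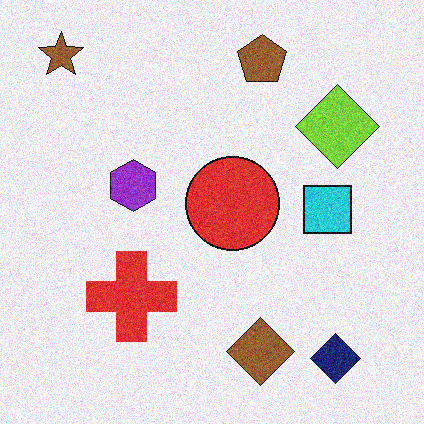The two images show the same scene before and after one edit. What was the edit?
The image was degraded with visible gaussian noise.

Random speckle covers the whole image, including the flat background.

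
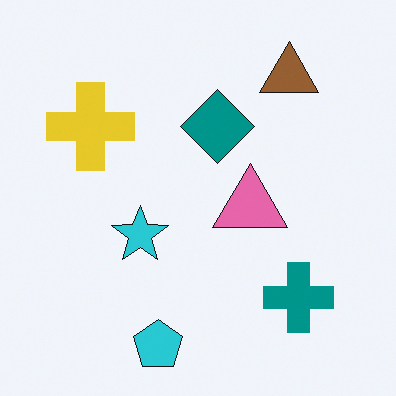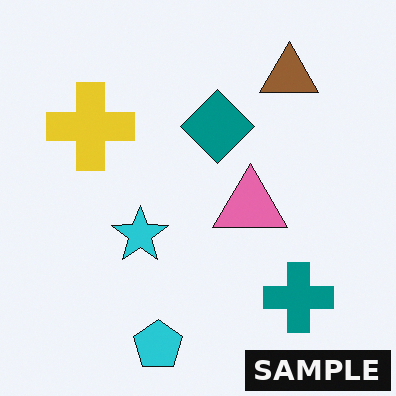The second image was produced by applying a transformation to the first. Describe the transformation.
The transformation is: watermarked with the text "SAMPLE" in the lower-right corner.

A dark label reading "SAMPLE" appears in the lower-right corner.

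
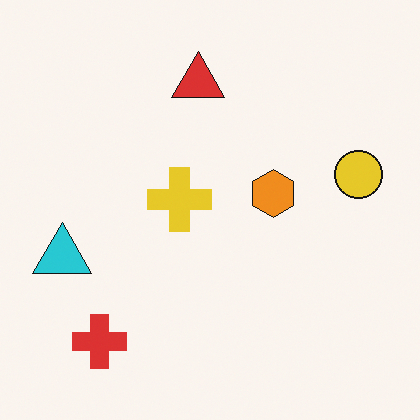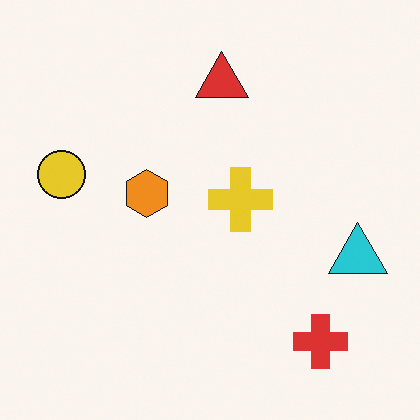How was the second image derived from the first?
Flipped horizontally (left ↔ right).

The cyan triangle is in the left of the first image and the right of the second — shapes on opposite sides of the vertical midline have swapped in a mirror flip.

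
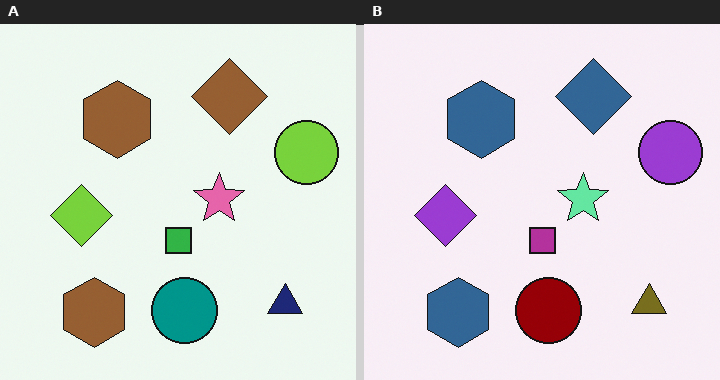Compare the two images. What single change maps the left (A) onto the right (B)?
The transformation is: hue-shifted by a large amount.

Every shape's color has rotated by the same amount around the hue wheel — a uniform hue shift.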